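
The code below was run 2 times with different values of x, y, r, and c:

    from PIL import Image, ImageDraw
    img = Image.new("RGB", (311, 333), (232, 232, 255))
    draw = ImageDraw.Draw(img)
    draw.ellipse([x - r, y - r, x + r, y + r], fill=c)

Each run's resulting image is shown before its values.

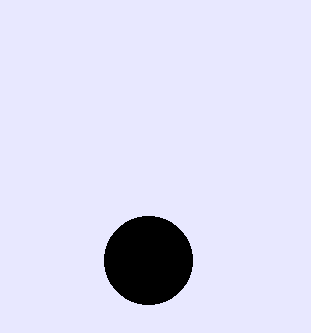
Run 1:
x = 148; y = 260; r = 44; c = 'black'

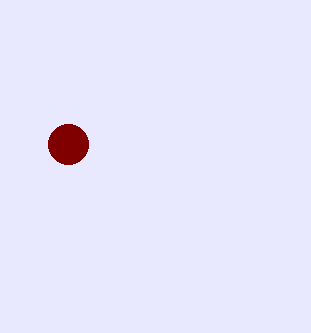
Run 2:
x = 68
y = 144
r = 20
c = 'maroon'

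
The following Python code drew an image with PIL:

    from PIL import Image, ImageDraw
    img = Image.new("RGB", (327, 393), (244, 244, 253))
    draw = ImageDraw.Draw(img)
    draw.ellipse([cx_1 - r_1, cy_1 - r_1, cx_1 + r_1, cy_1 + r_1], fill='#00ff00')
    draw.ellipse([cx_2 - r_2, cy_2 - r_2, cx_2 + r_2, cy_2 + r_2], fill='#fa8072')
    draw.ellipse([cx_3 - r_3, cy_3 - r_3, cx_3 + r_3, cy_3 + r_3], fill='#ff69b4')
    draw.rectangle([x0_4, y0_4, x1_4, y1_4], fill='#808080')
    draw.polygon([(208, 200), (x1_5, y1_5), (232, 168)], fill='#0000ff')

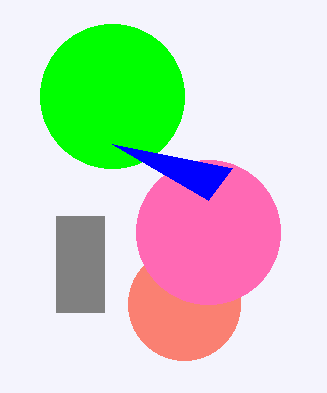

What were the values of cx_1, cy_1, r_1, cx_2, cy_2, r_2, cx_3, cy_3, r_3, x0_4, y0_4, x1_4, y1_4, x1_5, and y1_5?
cx_1 = 112, cy_1 = 96, r_1 = 72, cx_2 = 184, cy_2 = 304, r_2 = 56, cx_3 = 208, cy_3 = 232, r_3 = 72, x0_4 = 56, y0_4 = 216, x1_4 = 104, y1_4 = 312, x1_5 = 112, y1_5 = 144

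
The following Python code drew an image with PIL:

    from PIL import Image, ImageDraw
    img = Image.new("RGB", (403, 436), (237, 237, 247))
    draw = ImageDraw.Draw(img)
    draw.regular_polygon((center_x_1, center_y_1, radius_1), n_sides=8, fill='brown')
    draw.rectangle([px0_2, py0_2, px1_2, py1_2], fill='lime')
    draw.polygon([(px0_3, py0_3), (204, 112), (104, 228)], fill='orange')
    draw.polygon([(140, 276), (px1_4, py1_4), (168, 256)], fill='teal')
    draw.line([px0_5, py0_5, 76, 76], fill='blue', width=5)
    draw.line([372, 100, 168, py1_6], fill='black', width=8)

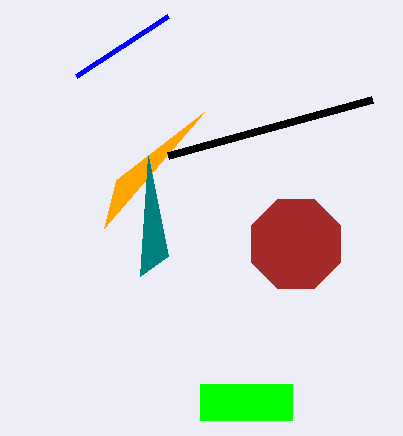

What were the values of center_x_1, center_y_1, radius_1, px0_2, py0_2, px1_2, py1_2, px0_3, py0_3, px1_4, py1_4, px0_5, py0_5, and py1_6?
center_x_1 = 296
center_y_1 = 244
radius_1 = 48
px0_2 = 200
py0_2 = 384
px1_2 = 292
py1_2 = 420
px0_3 = 116
py0_3 = 180
px1_4 = 148
py1_4 = 156
px0_5 = 168
py0_5 = 16
py1_6 = 156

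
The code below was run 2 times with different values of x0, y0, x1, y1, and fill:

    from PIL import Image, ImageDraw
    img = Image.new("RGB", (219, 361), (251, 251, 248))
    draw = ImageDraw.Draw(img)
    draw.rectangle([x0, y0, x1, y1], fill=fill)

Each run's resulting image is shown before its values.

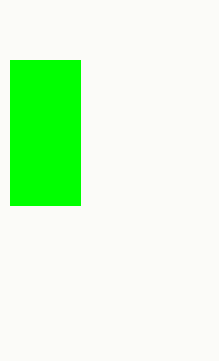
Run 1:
x0 = 10, y0 = 60, x1 = 80, y1 = 205, fill = 'lime'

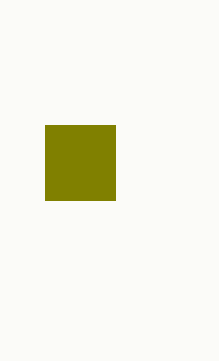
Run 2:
x0 = 45; y0 = 125; x1 = 115; y1 = 200; fill = 'olive'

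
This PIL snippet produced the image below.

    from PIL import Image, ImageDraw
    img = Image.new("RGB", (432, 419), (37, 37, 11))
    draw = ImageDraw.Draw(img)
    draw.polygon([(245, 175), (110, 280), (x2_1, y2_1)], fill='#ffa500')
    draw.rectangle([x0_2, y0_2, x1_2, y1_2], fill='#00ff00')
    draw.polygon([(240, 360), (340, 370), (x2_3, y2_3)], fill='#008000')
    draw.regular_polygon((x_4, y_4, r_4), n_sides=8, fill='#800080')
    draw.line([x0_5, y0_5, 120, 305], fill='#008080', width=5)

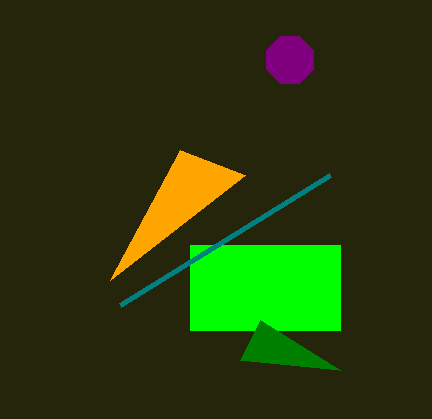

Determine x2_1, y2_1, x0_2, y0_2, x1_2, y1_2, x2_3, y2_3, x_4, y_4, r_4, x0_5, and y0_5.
x2_1 = 180; y2_1 = 150; x0_2 = 190; y0_2 = 245; x1_2 = 340; y1_2 = 330; x2_3 = 260; y2_3 = 320; x_4 = 290; y_4 = 60; r_4 = 25; x0_5 = 330; y0_5 = 175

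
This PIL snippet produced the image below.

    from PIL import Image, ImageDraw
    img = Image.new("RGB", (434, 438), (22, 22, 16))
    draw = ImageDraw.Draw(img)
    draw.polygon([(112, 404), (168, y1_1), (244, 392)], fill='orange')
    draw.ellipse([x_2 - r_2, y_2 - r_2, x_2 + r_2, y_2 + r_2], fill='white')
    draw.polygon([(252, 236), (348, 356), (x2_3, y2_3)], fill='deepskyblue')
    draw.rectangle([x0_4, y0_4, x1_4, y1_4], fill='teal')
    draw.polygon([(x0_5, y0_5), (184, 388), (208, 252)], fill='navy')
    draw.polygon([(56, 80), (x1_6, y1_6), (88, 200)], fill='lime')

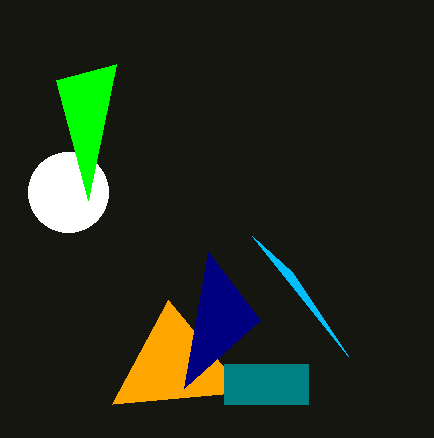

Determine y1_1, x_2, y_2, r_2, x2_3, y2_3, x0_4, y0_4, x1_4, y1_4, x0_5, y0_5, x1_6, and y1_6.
y1_1 = 300; x_2 = 68; y_2 = 192; r_2 = 40; x2_3 = 292; y2_3 = 272; x0_4 = 224; y0_4 = 364; x1_4 = 308; y1_4 = 404; x0_5 = 260; y0_5 = 320; x1_6 = 116; y1_6 = 64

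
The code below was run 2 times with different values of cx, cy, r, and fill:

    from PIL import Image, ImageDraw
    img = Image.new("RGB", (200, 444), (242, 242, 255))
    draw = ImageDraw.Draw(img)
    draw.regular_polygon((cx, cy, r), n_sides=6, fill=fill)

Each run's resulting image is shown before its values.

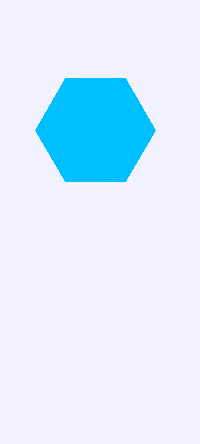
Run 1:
cx = 95, cy = 130, r = 60, fill = 'deepskyblue'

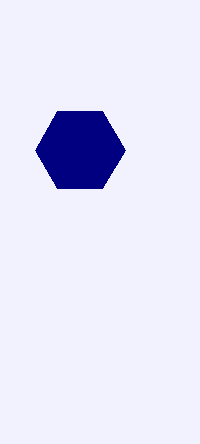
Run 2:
cx = 80
cy = 150
r = 45
fill = 'navy'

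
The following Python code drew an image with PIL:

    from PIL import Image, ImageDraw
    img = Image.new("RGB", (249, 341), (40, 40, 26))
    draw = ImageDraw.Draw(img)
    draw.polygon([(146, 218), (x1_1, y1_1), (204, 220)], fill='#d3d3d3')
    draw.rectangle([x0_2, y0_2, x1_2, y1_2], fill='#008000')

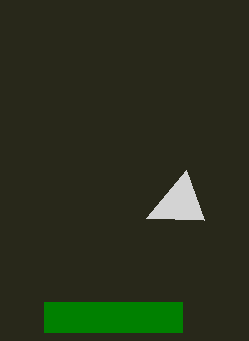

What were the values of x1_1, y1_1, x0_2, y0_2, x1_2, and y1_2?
x1_1 = 186
y1_1 = 170
x0_2 = 44
y0_2 = 302
x1_2 = 182
y1_2 = 332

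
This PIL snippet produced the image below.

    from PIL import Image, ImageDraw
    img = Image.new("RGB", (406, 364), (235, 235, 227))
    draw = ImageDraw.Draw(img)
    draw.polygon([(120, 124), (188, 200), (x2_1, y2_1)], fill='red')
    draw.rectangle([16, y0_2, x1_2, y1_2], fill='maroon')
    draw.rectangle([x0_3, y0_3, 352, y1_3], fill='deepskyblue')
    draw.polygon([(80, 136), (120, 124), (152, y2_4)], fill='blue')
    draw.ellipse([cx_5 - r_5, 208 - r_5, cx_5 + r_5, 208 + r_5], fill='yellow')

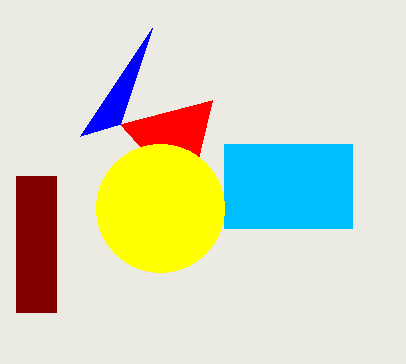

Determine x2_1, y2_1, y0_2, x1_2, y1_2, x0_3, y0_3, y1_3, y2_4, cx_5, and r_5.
x2_1 = 212, y2_1 = 100, y0_2 = 176, x1_2 = 56, y1_2 = 312, x0_3 = 224, y0_3 = 144, y1_3 = 228, y2_4 = 28, cx_5 = 160, r_5 = 64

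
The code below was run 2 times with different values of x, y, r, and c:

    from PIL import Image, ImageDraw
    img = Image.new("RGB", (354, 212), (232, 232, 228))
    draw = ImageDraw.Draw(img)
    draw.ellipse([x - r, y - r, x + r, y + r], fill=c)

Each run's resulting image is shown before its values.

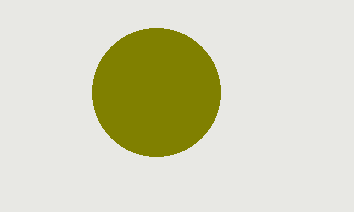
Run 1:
x = 156; y = 92; r = 64; c = 'olive'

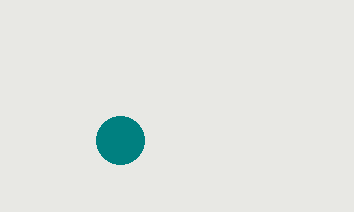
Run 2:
x = 120; y = 140; r = 24; c = 'teal'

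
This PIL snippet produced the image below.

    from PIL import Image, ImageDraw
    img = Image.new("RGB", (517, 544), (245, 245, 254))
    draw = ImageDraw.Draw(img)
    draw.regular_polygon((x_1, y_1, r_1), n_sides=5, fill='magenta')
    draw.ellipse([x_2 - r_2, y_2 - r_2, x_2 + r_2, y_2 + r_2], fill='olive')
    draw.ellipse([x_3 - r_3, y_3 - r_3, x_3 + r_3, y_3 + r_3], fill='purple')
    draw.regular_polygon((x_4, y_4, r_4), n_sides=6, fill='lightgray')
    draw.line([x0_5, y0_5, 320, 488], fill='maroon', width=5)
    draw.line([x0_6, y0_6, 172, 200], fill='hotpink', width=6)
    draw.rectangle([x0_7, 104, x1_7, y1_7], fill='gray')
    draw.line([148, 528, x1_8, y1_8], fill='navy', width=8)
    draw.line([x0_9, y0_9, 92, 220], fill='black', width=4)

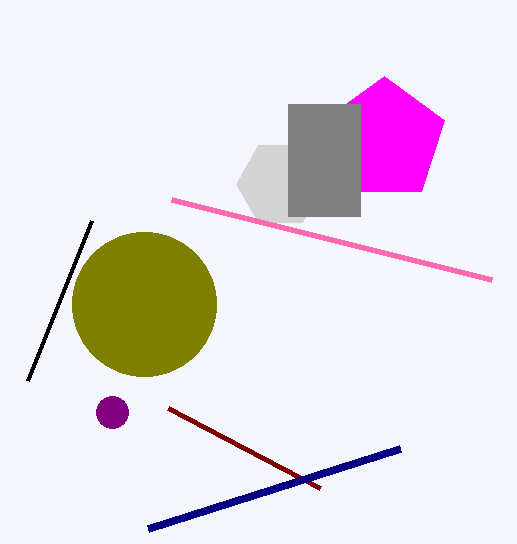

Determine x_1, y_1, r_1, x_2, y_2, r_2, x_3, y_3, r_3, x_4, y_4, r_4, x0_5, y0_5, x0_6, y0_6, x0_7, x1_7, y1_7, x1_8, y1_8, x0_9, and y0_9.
x_1 = 384, y_1 = 140, r_1 = 64, x_2 = 144, y_2 = 304, r_2 = 72, x_3 = 112, y_3 = 412, r_3 = 16, x_4 = 280, y_4 = 184, r_4 = 44, x0_5 = 168, y0_5 = 408, x0_6 = 492, y0_6 = 280, x0_7 = 288, x1_7 = 360, y1_7 = 216, x1_8 = 400, y1_8 = 448, x0_9 = 28, y0_9 = 380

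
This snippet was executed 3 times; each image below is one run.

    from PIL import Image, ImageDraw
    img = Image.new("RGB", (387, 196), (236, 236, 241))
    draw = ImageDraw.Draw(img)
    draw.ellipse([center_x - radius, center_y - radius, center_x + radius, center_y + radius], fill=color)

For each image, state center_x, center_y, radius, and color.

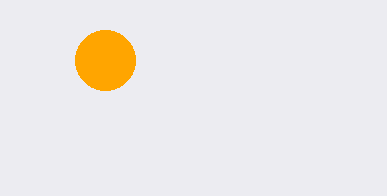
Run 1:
center_x = 105; center_y = 60; radius = 30; color = 'orange'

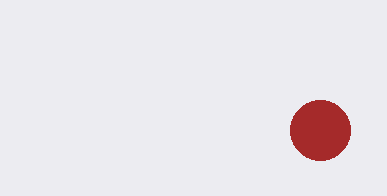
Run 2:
center_x = 320, center_y = 130, radius = 30, color = 'brown'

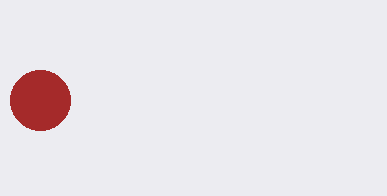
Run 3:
center_x = 40, center_y = 100, radius = 30, color = 'brown'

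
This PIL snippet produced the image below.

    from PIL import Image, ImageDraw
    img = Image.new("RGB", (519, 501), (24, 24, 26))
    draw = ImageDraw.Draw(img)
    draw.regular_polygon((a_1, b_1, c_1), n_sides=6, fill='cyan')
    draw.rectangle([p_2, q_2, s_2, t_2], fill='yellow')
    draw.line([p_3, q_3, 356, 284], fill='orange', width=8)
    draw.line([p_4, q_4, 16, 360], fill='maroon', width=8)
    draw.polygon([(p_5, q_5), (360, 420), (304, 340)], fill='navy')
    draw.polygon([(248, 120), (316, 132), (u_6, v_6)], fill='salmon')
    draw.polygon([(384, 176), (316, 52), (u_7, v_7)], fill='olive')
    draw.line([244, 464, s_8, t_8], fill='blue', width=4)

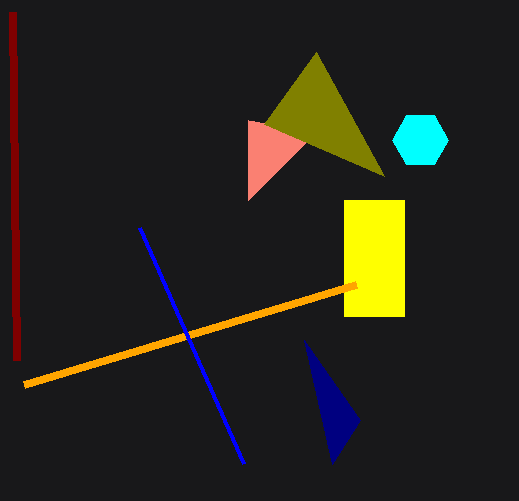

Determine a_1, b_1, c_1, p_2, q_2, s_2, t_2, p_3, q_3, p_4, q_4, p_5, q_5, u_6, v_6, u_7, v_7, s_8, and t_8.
a_1 = 420
b_1 = 140
c_1 = 28
p_2 = 344
q_2 = 200
s_2 = 404
t_2 = 316
p_3 = 24
q_3 = 384
p_4 = 12
q_4 = 12
p_5 = 332
q_5 = 464
u_6 = 248
v_6 = 200
u_7 = 264
v_7 = 124
s_8 = 140
t_8 = 228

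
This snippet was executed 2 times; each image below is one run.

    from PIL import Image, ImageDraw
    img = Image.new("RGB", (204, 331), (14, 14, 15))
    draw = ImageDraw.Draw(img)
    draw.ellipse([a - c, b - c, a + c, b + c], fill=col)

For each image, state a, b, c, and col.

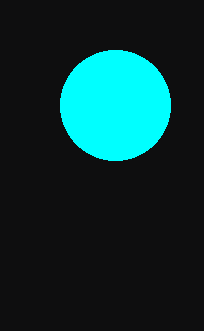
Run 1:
a = 115
b = 105
c = 55
col = 'cyan'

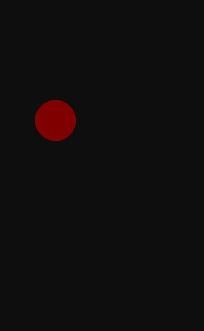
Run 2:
a = 55
b = 120
c = 20
col = 'maroon'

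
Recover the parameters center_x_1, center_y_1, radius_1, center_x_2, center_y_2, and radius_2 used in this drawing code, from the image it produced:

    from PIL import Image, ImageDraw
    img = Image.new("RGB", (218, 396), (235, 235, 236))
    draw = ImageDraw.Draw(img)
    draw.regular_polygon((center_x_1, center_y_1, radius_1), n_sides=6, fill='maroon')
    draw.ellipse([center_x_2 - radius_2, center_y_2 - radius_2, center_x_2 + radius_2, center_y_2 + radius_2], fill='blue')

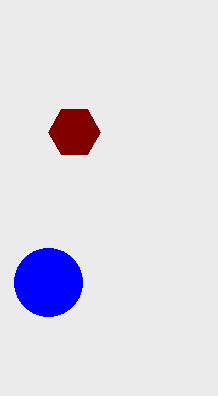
center_x_1 = 74, center_y_1 = 132, radius_1 = 26, center_x_2 = 48, center_y_2 = 282, radius_2 = 34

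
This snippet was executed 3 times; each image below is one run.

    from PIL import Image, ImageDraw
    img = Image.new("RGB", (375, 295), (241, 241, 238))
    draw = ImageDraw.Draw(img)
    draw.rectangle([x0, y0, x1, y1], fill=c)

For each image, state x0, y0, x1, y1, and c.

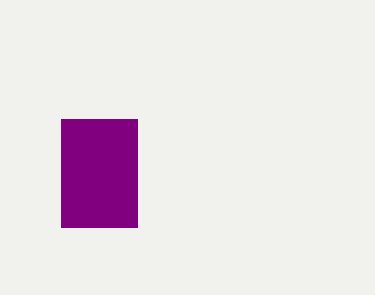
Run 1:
x0 = 61; y0 = 119; x1 = 137; y1 = 227; c = 'purple'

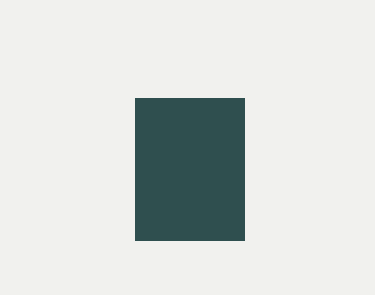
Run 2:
x0 = 135, y0 = 98, x1 = 244, y1 = 240, c = 'darkslategray'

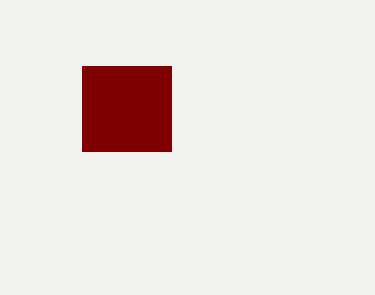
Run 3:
x0 = 82
y0 = 66
x1 = 171
y1 = 151
c = 'maroon'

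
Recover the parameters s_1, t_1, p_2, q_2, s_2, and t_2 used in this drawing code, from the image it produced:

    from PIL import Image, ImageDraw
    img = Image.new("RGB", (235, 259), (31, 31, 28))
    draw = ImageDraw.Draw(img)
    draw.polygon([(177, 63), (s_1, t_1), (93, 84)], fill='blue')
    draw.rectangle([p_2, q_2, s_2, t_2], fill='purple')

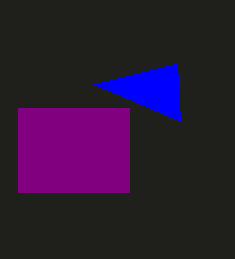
s_1 = 180, t_1 = 121, p_2 = 18, q_2 = 108, s_2 = 129, t_2 = 192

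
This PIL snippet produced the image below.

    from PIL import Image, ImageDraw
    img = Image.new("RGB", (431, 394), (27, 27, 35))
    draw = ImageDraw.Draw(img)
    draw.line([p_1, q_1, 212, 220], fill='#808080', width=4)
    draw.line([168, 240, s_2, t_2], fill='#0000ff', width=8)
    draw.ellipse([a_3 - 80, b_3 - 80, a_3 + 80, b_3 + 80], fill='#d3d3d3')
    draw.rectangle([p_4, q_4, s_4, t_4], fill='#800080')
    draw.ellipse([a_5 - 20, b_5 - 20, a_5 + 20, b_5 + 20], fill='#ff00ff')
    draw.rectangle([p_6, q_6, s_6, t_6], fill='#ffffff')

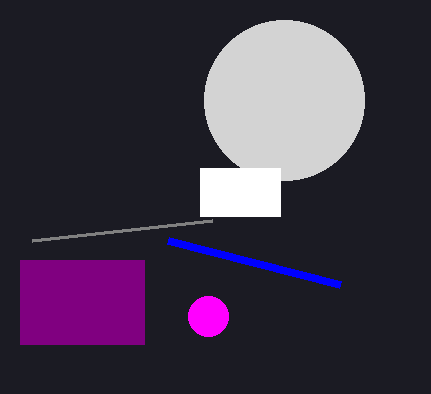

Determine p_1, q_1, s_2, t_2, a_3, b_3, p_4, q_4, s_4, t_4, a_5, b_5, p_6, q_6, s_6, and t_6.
p_1 = 32, q_1 = 240, s_2 = 340, t_2 = 284, a_3 = 284, b_3 = 100, p_4 = 20, q_4 = 260, s_4 = 144, t_4 = 344, a_5 = 208, b_5 = 316, p_6 = 200, q_6 = 168, s_6 = 280, t_6 = 216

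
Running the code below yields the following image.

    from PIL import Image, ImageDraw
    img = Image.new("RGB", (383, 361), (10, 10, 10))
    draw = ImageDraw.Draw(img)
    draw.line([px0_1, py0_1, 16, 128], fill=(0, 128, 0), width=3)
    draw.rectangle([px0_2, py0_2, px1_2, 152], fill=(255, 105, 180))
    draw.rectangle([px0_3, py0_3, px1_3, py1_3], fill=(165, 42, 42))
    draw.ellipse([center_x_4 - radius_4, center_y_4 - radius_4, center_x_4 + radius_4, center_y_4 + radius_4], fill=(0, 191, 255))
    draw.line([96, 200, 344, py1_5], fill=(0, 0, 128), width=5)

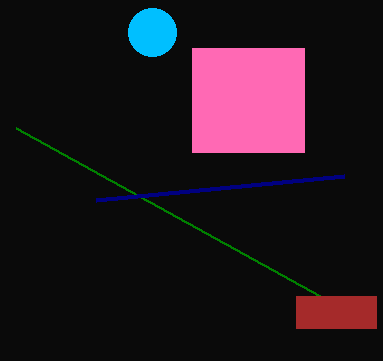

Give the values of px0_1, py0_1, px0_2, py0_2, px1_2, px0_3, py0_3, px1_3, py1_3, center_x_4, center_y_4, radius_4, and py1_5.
px0_1 = 320, py0_1 = 296, px0_2 = 192, py0_2 = 48, px1_2 = 304, px0_3 = 296, py0_3 = 296, px1_3 = 376, py1_3 = 328, center_x_4 = 152, center_y_4 = 32, radius_4 = 24, py1_5 = 176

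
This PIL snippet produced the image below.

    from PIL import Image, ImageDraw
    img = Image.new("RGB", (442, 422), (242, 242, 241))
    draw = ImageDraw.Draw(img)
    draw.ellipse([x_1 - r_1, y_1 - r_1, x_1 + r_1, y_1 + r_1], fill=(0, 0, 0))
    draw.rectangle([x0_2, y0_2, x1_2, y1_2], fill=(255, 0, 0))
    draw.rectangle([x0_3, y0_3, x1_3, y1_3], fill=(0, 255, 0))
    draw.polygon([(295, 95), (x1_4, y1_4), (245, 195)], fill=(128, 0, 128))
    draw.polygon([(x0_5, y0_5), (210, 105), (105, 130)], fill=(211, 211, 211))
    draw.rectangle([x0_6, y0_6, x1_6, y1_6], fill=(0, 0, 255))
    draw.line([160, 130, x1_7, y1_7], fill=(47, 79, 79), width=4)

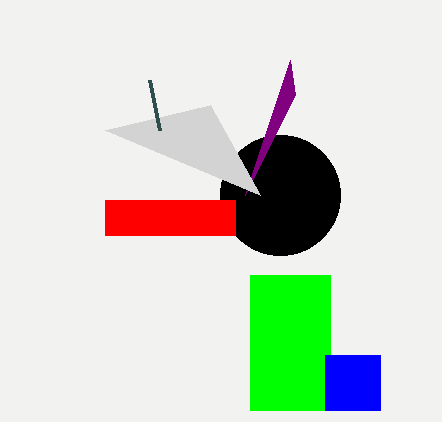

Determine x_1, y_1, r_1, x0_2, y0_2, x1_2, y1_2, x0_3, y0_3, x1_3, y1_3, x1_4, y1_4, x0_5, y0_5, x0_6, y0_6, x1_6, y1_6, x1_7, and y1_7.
x_1 = 280; y_1 = 195; r_1 = 60; x0_2 = 105; y0_2 = 200; x1_2 = 235; y1_2 = 235; x0_3 = 250; y0_3 = 275; x1_3 = 330; y1_3 = 410; x1_4 = 290; y1_4 = 60; x0_5 = 260; y0_5 = 195; x0_6 = 325; y0_6 = 355; x1_6 = 380; y1_6 = 410; x1_7 = 150; y1_7 = 80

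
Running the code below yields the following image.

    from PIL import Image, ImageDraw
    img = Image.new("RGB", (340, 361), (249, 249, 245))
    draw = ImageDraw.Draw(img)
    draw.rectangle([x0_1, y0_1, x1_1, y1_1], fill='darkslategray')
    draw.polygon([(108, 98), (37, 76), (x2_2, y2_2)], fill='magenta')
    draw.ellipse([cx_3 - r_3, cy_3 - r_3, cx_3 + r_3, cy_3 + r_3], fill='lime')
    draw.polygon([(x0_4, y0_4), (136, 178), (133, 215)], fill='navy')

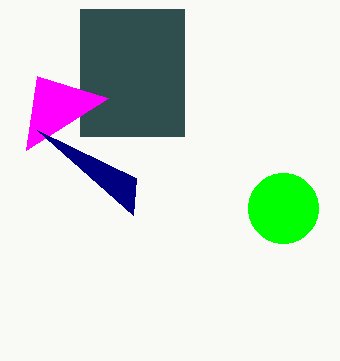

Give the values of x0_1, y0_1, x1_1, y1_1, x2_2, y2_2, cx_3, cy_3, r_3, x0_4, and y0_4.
x0_1 = 80
y0_1 = 9
x1_1 = 184
y1_1 = 136
x2_2 = 26
y2_2 = 150
cx_3 = 283
cy_3 = 208
r_3 = 35
x0_4 = 37
y0_4 = 130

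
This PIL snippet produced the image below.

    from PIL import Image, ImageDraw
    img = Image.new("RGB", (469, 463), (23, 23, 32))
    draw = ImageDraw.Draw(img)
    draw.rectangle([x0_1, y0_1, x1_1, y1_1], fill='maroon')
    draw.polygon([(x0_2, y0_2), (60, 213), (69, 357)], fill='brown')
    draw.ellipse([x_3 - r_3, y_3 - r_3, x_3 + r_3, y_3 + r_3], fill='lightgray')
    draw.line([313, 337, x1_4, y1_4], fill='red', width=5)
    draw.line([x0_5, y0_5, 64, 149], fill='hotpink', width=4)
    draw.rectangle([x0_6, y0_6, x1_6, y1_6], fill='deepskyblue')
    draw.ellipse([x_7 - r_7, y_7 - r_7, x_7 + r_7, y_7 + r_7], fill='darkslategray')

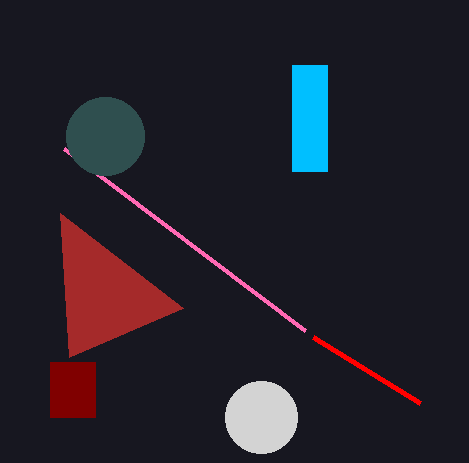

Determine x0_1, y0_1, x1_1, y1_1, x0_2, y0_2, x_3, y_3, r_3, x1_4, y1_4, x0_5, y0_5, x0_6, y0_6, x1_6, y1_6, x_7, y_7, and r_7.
x0_1 = 50, y0_1 = 362, x1_1 = 95, y1_1 = 417, x0_2 = 183, y0_2 = 308, x_3 = 261, y_3 = 417, r_3 = 36, x1_4 = 420, y1_4 = 403, x0_5 = 305, y0_5 = 331, x0_6 = 292, y0_6 = 65, x1_6 = 327, y1_6 = 171, x_7 = 105, y_7 = 136, r_7 = 39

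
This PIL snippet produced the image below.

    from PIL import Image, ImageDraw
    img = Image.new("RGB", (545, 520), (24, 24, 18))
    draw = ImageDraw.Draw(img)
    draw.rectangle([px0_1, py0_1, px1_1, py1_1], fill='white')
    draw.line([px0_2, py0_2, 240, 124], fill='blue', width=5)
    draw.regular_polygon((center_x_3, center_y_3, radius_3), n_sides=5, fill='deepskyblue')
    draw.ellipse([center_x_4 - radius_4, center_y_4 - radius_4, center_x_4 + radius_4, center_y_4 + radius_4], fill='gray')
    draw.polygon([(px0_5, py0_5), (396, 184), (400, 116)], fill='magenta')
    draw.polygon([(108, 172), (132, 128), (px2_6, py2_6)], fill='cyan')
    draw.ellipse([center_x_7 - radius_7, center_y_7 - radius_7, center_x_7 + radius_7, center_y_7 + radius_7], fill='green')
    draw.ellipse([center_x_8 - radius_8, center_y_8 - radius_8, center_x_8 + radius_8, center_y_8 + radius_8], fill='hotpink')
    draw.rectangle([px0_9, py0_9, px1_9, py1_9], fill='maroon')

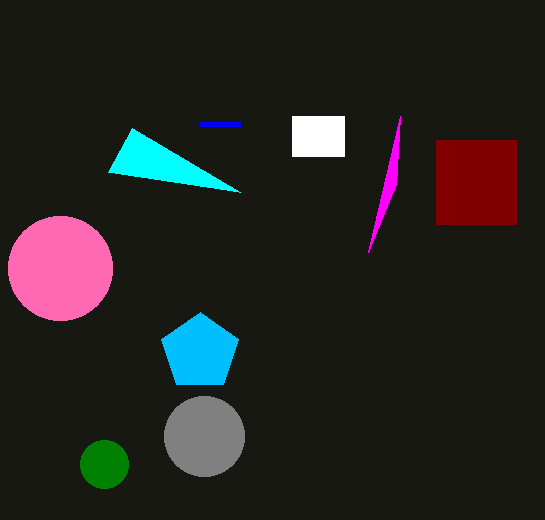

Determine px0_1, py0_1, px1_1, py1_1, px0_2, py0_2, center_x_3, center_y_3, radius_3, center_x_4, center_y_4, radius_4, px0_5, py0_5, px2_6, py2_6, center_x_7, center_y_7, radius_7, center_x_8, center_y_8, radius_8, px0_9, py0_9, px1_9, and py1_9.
px0_1 = 292; py0_1 = 116; px1_1 = 344; py1_1 = 156; px0_2 = 200; py0_2 = 124; center_x_3 = 200; center_y_3 = 352; radius_3 = 40; center_x_4 = 204; center_y_4 = 436; radius_4 = 40; px0_5 = 368; py0_5 = 252; px2_6 = 240; py2_6 = 192; center_x_7 = 104; center_y_7 = 464; radius_7 = 24; center_x_8 = 60; center_y_8 = 268; radius_8 = 52; px0_9 = 436; py0_9 = 140; px1_9 = 516; py1_9 = 224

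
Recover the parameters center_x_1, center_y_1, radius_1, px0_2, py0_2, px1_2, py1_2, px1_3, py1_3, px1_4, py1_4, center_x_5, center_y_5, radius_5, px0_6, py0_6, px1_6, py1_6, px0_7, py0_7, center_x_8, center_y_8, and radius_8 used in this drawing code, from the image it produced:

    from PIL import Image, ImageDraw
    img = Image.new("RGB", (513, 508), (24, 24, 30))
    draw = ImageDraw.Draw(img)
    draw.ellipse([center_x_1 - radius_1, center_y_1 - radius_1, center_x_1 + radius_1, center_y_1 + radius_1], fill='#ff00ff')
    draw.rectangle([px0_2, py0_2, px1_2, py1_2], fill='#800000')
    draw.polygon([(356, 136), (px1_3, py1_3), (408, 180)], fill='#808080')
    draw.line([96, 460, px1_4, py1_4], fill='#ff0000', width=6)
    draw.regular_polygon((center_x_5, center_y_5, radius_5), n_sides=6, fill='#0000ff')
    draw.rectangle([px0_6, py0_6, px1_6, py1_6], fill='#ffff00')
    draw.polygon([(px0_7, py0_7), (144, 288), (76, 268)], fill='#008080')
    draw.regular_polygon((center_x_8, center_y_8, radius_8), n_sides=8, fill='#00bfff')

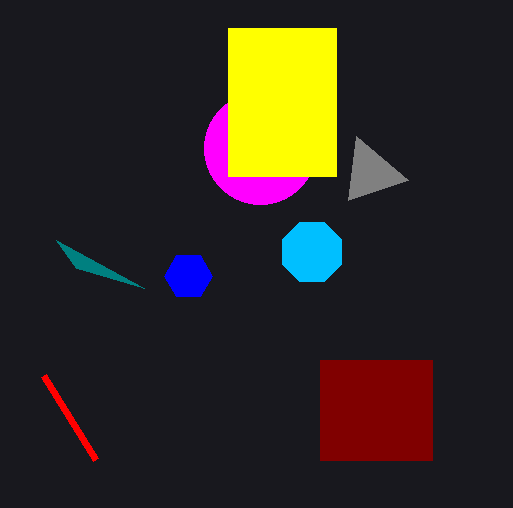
center_x_1 = 260
center_y_1 = 148
radius_1 = 56
px0_2 = 320
py0_2 = 360
px1_2 = 432
py1_2 = 460
px1_3 = 348
py1_3 = 200
px1_4 = 44
py1_4 = 376
center_x_5 = 188
center_y_5 = 276
radius_5 = 24
px0_6 = 228
py0_6 = 28
px1_6 = 336
py1_6 = 176
px0_7 = 56
py0_7 = 240
center_x_8 = 312
center_y_8 = 252
radius_8 = 32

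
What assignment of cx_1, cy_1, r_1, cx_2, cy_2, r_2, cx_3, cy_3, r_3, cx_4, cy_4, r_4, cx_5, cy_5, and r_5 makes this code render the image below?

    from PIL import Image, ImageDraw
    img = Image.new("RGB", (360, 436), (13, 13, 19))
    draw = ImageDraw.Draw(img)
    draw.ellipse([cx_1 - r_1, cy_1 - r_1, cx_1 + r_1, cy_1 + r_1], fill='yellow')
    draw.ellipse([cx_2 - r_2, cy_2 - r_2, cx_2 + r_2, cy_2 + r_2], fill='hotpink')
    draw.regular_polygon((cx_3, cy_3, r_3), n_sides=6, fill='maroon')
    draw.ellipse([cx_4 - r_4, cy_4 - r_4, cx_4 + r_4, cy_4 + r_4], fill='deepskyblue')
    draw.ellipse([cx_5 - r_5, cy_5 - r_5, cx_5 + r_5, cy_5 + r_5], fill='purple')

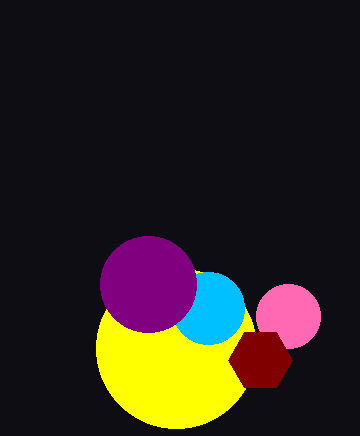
cx_1 = 176; cy_1 = 348; r_1 = 80; cx_2 = 288; cy_2 = 316; r_2 = 32; cx_3 = 260; cy_3 = 360; r_3 = 32; cx_4 = 208; cy_4 = 308; r_4 = 36; cx_5 = 148; cy_5 = 284; r_5 = 48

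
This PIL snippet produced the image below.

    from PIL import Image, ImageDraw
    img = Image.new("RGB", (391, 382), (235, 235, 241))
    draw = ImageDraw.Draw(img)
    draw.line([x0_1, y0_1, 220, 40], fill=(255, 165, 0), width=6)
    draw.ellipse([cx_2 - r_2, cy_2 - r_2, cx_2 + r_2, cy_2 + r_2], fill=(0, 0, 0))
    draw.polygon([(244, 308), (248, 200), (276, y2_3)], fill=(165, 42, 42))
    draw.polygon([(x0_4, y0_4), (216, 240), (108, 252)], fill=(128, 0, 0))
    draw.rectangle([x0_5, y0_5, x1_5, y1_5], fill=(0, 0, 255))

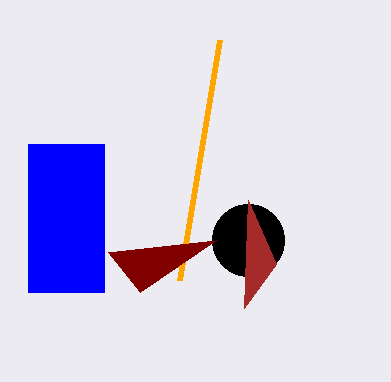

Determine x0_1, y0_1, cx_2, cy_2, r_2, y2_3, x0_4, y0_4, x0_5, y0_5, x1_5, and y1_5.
x0_1 = 180, y0_1 = 280, cx_2 = 248, cy_2 = 240, r_2 = 36, y2_3 = 264, x0_4 = 140, y0_4 = 292, x0_5 = 28, y0_5 = 144, x1_5 = 104, y1_5 = 292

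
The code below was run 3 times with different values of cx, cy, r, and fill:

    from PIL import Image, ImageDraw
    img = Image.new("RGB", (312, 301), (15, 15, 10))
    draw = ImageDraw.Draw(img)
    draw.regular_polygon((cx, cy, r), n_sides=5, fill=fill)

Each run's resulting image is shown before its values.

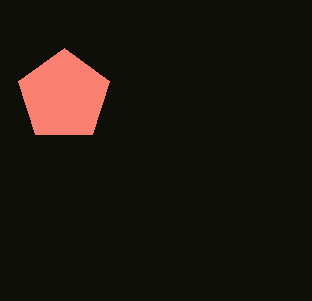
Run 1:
cx = 64
cy = 96
r = 48
fill = 'salmon'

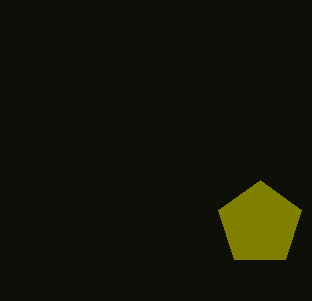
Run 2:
cx = 260, cy = 224, r = 44, fill = 'olive'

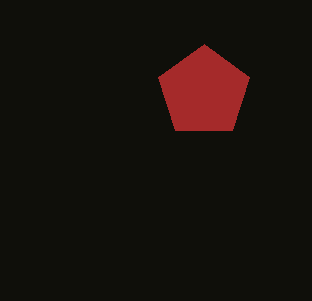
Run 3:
cx = 204, cy = 92, r = 48, fill = 'brown'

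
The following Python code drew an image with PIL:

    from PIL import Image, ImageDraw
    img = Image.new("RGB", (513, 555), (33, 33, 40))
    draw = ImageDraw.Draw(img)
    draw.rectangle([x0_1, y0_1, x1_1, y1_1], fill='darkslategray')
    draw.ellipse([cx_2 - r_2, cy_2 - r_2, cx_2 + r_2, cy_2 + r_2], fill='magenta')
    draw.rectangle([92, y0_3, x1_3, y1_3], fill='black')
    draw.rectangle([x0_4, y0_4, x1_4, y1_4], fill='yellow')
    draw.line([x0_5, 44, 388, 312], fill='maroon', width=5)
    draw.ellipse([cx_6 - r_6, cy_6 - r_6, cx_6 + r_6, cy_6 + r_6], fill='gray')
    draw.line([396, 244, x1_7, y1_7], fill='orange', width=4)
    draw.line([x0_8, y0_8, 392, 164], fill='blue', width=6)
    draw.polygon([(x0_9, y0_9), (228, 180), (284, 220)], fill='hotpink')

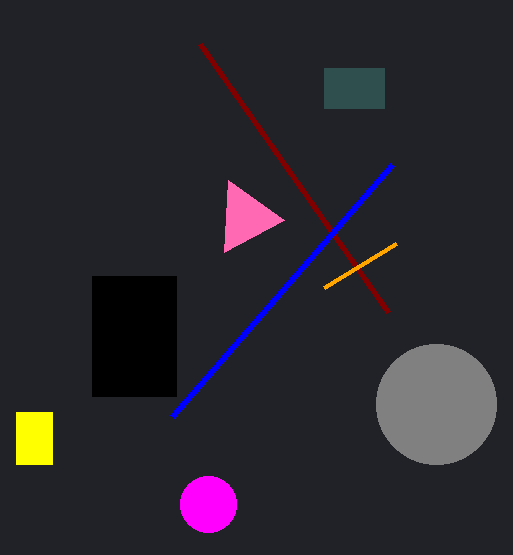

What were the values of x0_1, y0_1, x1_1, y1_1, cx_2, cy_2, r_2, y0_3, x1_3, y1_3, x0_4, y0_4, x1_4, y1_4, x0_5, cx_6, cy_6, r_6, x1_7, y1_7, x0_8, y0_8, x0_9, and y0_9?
x0_1 = 324
y0_1 = 68
x1_1 = 384
y1_1 = 108
cx_2 = 208
cy_2 = 504
r_2 = 28
y0_3 = 276
x1_3 = 176
y1_3 = 396
x0_4 = 16
y0_4 = 412
x1_4 = 52
y1_4 = 464
x0_5 = 200
cx_6 = 436
cy_6 = 404
r_6 = 60
x1_7 = 324
y1_7 = 288
x0_8 = 172
y0_8 = 416
x0_9 = 224
y0_9 = 252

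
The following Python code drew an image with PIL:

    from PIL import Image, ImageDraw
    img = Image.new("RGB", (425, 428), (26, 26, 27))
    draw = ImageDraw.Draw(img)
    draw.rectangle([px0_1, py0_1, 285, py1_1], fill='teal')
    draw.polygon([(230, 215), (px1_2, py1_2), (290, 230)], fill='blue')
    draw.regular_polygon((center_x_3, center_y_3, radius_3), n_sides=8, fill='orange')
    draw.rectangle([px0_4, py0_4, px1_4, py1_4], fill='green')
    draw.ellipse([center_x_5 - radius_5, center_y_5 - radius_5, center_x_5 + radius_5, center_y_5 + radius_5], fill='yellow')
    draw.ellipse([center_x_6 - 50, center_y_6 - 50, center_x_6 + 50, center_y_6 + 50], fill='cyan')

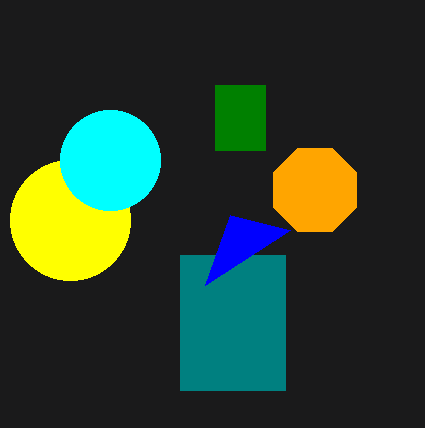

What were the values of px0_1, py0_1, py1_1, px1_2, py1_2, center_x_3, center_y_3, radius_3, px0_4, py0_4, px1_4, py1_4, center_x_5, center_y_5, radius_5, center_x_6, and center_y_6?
px0_1 = 180, py0_1 = 255, py1_1 = 390, px1_2 = 205, py1_2 = 285, center_x_3 = 315, center_y_3 = 190, radius_3 = 45, px0_4 = 215, py0_4 = 85, px1_4 = 265, py1_4 = 150, center_x_5 = 70, center_y_5 = 220, radius_5 = 60, center_x_6 = 110, center_y_6 = 160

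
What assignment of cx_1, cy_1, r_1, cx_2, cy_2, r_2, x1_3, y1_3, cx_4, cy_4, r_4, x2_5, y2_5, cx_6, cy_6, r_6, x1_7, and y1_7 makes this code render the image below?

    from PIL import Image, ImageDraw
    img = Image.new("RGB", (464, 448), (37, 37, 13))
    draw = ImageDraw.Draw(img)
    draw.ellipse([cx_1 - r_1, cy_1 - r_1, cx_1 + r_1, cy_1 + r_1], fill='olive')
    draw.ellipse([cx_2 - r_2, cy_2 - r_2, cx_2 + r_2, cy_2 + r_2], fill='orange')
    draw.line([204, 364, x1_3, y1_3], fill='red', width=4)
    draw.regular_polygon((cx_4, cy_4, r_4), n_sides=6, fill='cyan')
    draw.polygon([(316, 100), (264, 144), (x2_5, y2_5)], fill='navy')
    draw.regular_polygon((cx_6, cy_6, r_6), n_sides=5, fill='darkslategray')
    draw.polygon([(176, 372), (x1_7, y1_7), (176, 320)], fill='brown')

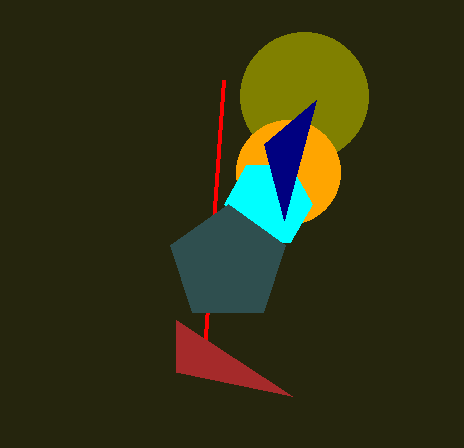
cx_1 = 304, cy_1 = 96, r_1 = 64, cx_2 = 288, cy_2 = 172, r_2 = 52, x1_3 = 224, y1_3 = 80, cx_4 = 268, cy_4 = 204, r_4 = 44, x2_5 = 284, y2_5 = 220, cx_6 = 228, cy_6 = 264, r_6 = 60, x1_7 = 292, y1_7 = 396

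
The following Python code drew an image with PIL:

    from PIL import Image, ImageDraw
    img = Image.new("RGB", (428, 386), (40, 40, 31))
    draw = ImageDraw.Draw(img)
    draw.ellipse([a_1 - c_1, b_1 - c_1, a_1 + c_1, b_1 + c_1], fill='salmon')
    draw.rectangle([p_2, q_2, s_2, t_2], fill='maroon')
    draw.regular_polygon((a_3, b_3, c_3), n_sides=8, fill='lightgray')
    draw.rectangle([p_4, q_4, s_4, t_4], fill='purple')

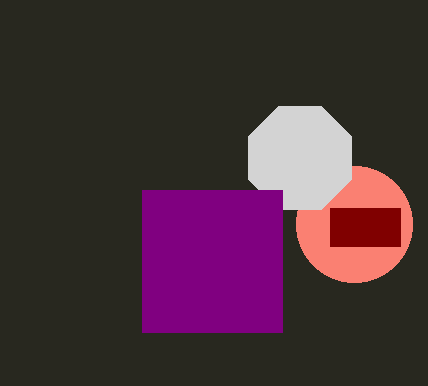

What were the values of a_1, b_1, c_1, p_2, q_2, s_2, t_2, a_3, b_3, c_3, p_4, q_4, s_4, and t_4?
a_1 = 354, b_1 = 224, c_1 = 58, p_2 = 330, q_2 = 208, s_2 = 400, t_2 = 246, a_3 = 300, b_3 = 158, c_3 = 56, p_4 = 142, q_4 = 190, s_4 = 282, t_4 = 332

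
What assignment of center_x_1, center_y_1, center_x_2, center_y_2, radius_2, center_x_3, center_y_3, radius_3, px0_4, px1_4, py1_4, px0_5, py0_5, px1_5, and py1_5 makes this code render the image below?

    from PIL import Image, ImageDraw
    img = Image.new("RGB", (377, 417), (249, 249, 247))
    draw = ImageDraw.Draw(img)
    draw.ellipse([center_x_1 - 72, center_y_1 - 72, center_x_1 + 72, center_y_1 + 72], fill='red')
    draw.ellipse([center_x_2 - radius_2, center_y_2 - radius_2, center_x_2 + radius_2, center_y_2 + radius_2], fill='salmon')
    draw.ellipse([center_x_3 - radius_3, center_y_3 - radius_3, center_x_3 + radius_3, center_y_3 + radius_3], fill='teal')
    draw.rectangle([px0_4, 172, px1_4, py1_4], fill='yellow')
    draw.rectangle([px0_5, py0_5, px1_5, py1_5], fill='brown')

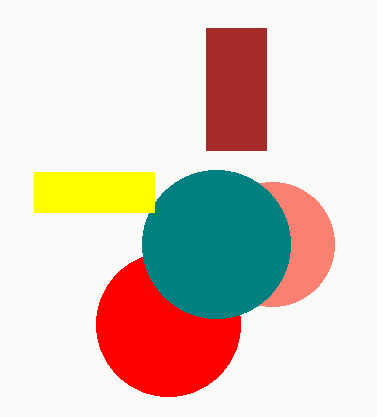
center_x_1 = 168; center_y_1 = 324; center_x_2 = 272; center_y_2 = 244; radius_2 = 62; center_x_3 = 216; center_y_3 = 244; radius_3 = 74; px0_4 = 34; px1_4 = 154; py1_4 = 212; px0_5 = 206; py0_5 = 28; px1_5 = 266; py1_5 = 150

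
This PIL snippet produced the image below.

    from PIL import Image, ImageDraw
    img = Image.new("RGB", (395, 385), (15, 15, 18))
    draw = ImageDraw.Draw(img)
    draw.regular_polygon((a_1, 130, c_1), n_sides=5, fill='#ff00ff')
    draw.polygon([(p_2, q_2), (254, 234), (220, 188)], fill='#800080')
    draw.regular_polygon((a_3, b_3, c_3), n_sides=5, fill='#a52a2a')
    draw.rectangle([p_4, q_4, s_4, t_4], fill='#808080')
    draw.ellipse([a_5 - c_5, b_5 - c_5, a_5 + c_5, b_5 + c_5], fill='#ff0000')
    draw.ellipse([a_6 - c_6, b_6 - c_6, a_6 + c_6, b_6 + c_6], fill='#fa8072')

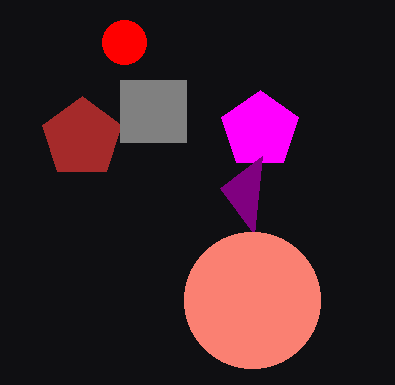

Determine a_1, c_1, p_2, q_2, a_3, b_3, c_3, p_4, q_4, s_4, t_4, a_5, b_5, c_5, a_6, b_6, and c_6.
a_1 = 260, c_1 = 40, p_2 = 262, q_2 = 156, a_3 = 82, b_3 = 138, c_3 = 42, p_4 = 120, q_4 = 80, s_4 = 186, t_4 = 142, a_5 = 124, b_5 = 42, c_5 = 22, a_6 = 252, b_6 = 300, c_6 = 68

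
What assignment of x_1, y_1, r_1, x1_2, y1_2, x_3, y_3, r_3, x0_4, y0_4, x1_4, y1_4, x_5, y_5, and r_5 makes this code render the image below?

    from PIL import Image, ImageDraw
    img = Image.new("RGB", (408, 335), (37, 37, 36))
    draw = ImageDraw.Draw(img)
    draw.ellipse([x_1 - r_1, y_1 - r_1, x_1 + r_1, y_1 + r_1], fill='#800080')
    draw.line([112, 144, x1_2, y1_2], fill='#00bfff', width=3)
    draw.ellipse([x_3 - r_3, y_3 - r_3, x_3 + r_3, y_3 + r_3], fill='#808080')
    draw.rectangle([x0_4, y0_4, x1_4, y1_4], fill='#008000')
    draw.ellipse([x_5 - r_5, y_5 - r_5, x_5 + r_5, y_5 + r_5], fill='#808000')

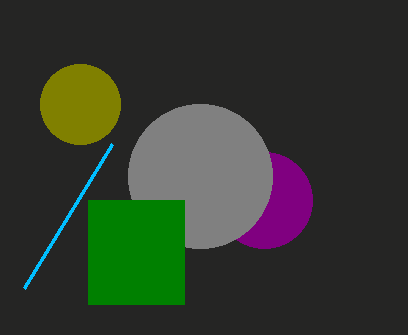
x_1 = 264, y_1 = 200, r_1 = 48, x1_2 = 24, y1_2 = 288, x_3 = 200, y_3 = 176, r_3 = 72, x0_4 = 88, y0_4 = 200, x1_4 = 184, y1_4 = 304, x_5 = 80, y_5 = 104, r_5 = 40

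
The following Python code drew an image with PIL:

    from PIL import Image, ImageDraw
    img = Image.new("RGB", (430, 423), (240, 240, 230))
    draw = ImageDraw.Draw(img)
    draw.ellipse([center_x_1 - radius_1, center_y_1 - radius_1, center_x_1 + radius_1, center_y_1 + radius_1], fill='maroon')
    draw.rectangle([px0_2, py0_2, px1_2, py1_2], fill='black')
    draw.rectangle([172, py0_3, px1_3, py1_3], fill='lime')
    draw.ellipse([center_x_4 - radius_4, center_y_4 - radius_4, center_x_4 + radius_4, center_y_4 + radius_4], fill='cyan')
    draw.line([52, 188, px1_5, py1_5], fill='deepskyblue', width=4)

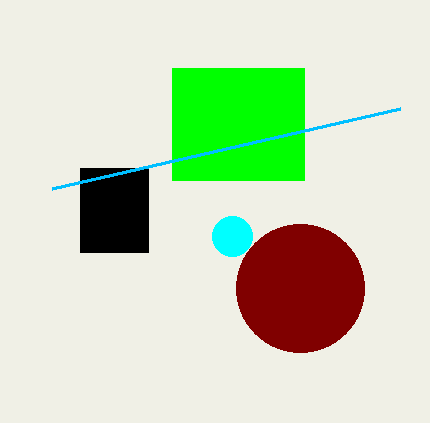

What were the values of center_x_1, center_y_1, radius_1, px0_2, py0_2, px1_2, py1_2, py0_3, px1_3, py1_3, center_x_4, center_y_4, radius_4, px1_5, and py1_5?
center_x_1 = 300
center_y_1 = 288
radius_1 = 64
px0_2 = 80
py0_2 = 168
px1_2 = 148
py1_2 = 252
py0_3 = 68
px1_3 = 304
py1_3 = 180
center_x_4 = 232
center_y_4 = 236
radius_4 = 20
px1_5 = 400
py1_5 = 108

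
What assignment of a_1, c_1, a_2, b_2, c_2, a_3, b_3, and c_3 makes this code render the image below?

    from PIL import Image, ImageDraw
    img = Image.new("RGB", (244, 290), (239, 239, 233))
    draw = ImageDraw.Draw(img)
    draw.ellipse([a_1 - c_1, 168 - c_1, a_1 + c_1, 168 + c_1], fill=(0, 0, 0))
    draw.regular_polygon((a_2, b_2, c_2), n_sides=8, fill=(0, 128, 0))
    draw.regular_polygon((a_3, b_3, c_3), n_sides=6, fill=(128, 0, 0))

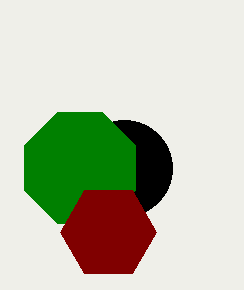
a_1 = 124
c_1 = 48
a_2 = 80
b_2 = 168
c_2 = 60
a_3 = 108
b_3 = 232
c_3 = 48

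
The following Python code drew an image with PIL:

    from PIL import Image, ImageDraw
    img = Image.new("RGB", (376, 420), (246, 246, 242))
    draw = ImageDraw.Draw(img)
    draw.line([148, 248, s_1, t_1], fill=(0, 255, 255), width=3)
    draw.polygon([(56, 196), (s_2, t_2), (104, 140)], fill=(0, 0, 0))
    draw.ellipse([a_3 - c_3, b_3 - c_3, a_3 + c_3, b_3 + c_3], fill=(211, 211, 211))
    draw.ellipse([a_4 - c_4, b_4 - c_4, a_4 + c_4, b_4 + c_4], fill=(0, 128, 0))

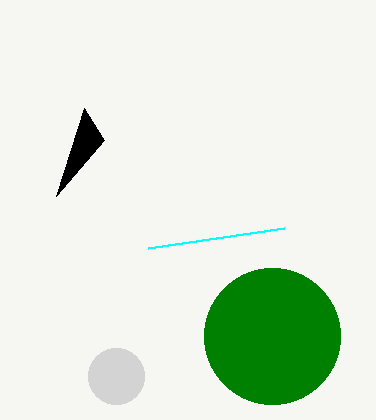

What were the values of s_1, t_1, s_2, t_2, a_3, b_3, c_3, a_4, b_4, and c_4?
s_1 = 284
t_1 = 228
s_2 = 84
t_2 = 108
a_3 = 116
b_3 = 376
c_3 = 28
a_4 = 272
b_4 = 336
c_4 = 68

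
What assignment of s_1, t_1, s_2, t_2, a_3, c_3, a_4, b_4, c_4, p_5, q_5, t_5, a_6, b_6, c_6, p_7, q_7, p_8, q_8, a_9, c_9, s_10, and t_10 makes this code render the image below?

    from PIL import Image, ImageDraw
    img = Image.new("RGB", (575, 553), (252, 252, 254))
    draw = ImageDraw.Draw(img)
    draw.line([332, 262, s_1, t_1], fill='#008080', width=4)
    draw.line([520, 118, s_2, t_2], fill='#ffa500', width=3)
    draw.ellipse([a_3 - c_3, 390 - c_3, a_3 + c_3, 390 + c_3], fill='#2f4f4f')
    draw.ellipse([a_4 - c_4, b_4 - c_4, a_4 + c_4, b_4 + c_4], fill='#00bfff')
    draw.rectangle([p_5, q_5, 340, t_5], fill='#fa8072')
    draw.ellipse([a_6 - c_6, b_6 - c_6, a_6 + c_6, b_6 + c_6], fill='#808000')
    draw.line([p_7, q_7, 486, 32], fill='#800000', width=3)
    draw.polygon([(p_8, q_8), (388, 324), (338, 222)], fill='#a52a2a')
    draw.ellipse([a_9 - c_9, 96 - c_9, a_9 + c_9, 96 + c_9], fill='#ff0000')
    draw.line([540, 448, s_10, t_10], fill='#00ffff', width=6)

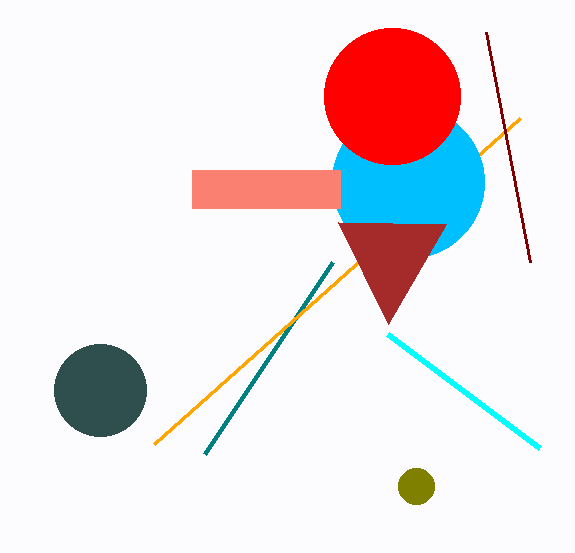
s_1 = 204; t_1 = 454; s_2 = 154; t_2 = 444; a_3 = 100; c_3 = 46; a_4 = 408; b_4 = 182; c_4 = 76; p_5 = 192; q_5 = 170; t_5 = 208; a_6 = 416; b_6 = 486; c_6 = 18; p_7 = 530; q_7 = 262; p_8 = 446; q_8 = 224; a_9 = 392; c_9 = 68; s_10 = 388; t_10 = 334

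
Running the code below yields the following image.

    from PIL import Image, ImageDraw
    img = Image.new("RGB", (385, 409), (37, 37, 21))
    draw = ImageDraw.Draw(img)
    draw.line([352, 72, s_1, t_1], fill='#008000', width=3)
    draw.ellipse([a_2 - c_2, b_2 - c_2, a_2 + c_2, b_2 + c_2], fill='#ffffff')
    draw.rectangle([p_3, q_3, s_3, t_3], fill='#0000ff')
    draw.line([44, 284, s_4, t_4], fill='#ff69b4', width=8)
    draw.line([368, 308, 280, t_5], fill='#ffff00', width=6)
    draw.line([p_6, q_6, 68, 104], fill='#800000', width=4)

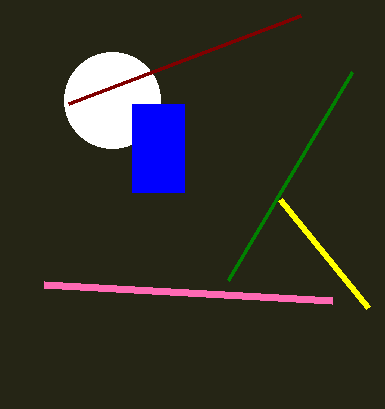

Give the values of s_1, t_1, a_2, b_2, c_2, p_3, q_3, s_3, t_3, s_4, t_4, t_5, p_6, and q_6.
s_1 = 228; t_1 = 280; a_2 = 112; b_2 = 100; c_2 = 48; p_3 = 132; q_3 = 104; s_3 = 184; t_3 = 192; s_4 = 332; t_4 = 300; t_5 = 200; p_6 = 300; q_6 = 16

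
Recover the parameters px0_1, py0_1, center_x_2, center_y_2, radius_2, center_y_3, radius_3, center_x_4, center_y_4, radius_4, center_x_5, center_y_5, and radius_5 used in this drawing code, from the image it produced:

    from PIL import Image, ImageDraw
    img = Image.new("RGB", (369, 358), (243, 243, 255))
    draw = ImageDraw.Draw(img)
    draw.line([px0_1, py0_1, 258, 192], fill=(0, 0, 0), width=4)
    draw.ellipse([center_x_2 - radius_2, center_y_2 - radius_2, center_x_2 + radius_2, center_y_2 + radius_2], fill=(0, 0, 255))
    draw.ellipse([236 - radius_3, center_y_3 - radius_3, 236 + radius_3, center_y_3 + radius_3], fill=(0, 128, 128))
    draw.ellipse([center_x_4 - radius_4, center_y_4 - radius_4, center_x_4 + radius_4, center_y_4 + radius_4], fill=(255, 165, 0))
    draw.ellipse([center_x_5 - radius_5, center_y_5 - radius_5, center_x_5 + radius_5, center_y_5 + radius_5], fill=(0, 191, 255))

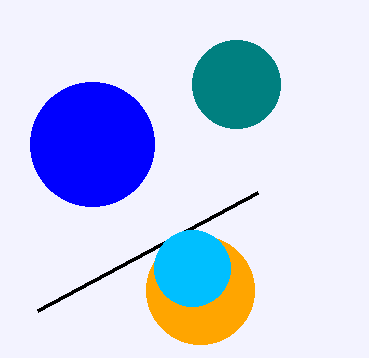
px0_1 = 38, py0_1 = 310, center_x_2 = 92, center_y_2 = 144, radius_2 = 62, center_y_3 = 84, radius_3 = 44, center_x_4 = 200, center_y_4 = 290, radius_4 = 54, center_x_5 = 192, center_y_5 = 268, radius_5 = 38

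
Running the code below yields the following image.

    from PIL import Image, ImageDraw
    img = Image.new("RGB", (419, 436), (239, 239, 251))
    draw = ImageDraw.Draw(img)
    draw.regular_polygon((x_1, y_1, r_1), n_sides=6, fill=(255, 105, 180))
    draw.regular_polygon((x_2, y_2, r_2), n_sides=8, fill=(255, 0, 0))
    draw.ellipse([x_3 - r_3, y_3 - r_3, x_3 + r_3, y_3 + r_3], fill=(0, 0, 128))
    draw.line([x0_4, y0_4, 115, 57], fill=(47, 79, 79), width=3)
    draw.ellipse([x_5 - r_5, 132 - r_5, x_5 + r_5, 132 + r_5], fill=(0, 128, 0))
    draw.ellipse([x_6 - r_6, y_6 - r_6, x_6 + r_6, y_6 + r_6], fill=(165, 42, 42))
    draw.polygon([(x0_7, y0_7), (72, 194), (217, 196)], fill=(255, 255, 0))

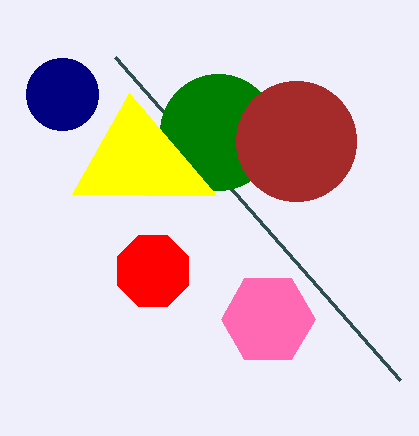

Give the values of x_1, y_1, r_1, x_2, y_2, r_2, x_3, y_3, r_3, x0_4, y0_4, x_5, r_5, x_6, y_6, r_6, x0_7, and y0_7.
x_1 = 268; y_1 = 319; r_1 = 47; x_2 = 153; y_2 = 271; r_2 = 38; x_3 = 62; y_3 = 94; r_3 = 36; x0_4 = 400; y0_4 = 380; x_5 = 218; r_5 = 58; x_6 = 296; y_6 = 141; r_6 = 60; x0_7 = 129; y0_7 = 93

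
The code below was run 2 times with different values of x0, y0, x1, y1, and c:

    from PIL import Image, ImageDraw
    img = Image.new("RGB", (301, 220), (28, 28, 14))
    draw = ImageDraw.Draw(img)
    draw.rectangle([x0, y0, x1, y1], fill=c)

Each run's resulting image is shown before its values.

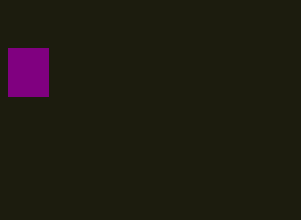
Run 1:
x0 = 8
y0 = 48
x1 = 48
y1 = 96
c = 'purple'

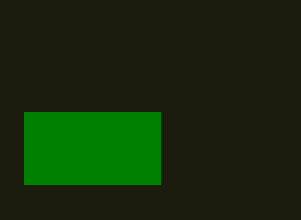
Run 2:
x0 = 24
y0 = 112
x1 = 160
y1 = 184
c = 'green'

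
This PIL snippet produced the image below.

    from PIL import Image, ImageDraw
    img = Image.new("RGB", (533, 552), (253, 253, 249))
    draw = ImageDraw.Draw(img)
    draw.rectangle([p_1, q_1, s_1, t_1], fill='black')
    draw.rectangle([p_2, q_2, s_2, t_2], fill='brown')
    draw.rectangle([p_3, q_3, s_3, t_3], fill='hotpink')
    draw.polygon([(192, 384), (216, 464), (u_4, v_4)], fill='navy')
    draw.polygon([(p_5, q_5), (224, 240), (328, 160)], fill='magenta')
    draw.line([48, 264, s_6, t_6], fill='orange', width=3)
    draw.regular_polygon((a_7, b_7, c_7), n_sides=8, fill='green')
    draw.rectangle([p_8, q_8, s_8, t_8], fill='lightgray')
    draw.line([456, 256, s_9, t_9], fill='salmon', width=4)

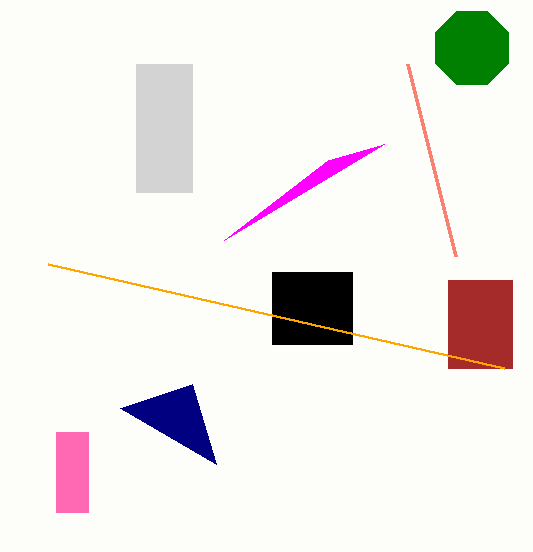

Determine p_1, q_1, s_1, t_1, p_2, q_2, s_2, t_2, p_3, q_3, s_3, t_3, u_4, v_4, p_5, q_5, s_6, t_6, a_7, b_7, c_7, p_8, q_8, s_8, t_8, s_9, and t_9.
p_1 = 272; q_1 = 272; s_1 = 352; t_1 = 344; p_2 = 448; q_2 = 280; s_2 = 512; t_2 = 368; p_3 = 56; q_3 = 432; s_3 = 88; t_3 = 512; u_4 = 120; v_4 = 408; p_5 = 384; q_5 = 144; s_6 = 504; t_6 = 368; a_7 = 472; b_7 = 48; c_7 = 40; p_8 = 136; q_8 = 64; s_8 = 192; t_8 = 192; s_9 = 408; t_9 = 64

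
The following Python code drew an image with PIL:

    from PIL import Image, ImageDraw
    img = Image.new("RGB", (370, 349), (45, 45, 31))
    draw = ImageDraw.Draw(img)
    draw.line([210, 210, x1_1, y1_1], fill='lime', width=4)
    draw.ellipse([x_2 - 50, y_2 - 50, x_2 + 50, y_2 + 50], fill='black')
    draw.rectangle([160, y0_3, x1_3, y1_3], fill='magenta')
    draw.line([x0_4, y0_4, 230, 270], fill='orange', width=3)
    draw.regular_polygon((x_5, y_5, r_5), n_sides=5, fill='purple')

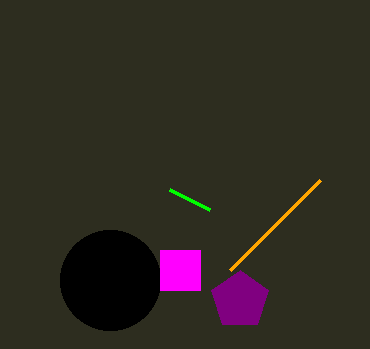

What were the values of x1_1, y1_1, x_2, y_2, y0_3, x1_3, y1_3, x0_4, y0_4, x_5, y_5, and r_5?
x1_1 = 170
y1_1 = 190
x_2 = 110
y_2 = 280
y0_3 = 250
x1_3 = 200
y1_3 = 290
x0_4 = 320
y0_4 = 180
x_5 = 240
y_5 = 300
r_5 = 30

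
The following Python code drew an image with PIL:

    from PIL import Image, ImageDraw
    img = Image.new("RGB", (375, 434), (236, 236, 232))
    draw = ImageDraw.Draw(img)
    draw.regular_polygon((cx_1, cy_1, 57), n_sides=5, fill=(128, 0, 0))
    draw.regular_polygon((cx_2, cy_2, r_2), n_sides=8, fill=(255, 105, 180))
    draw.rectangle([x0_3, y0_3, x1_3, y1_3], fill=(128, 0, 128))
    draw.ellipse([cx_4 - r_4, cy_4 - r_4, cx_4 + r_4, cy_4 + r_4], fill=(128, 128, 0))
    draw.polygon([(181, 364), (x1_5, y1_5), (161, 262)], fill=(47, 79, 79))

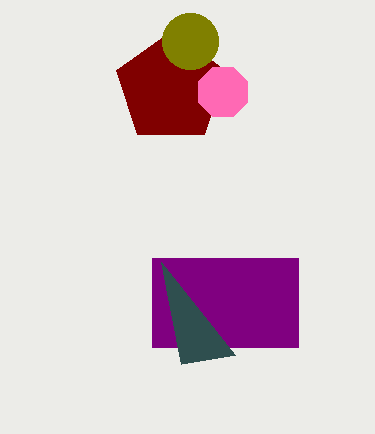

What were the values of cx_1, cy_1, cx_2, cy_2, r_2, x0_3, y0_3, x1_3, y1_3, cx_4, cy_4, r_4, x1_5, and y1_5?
cx_1 = 171, cy_1 = 88, cx_2 = 223, cy_2 = 92, r_2 = 27, x0_3 = 152, y0_3 = 258, x1_3 = 298, y1_3 = 347, cx_4 = 190, cy_4 = 41, r_4 = 28, x1_5 = 235, y1_5 = 355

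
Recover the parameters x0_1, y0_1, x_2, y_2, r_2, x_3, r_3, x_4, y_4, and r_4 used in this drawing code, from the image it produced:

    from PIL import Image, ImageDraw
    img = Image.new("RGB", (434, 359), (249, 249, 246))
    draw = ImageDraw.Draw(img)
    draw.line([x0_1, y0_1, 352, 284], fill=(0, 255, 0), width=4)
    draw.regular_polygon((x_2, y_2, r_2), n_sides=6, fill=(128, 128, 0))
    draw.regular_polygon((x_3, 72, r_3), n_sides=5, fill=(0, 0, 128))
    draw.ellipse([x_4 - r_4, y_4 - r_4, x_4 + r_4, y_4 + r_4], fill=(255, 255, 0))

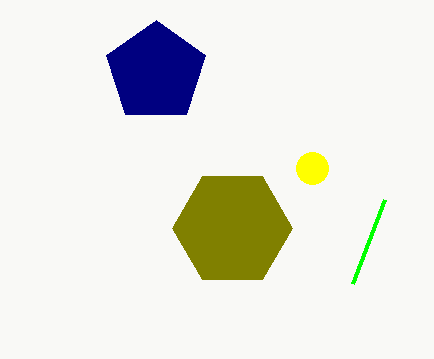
x0_1 = 384
y0_1 = 200
x_2 = 232
y_2 = 228
r_2 = 60
x_3 = 156
r_3 = 52
x_4 = 312
y_4 = 168
r_4 = 16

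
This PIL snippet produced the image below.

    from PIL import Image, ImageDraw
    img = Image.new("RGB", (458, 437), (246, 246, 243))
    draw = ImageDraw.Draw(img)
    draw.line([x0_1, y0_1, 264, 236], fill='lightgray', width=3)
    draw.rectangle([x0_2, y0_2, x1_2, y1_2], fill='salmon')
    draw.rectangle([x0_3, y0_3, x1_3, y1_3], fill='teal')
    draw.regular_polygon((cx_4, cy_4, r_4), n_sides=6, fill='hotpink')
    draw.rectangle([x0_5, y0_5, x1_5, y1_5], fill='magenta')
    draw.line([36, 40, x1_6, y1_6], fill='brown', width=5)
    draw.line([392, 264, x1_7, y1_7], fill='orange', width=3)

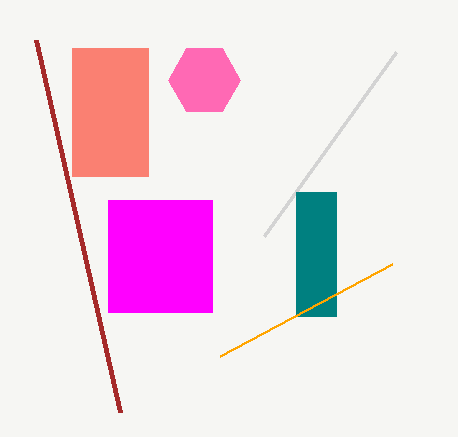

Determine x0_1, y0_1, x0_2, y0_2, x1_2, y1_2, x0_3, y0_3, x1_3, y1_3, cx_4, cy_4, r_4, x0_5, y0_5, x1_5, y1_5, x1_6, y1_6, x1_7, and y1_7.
x0_1 = 396; y0_1 = 52; x0_2 = 72; y0_2 = 48; x1_2 = 148; y1_2 = 176; x0_3 = 296; y0_3 = 192; x1_3 = 336; y1_3 = 316; cx_4 = 204; cy_4 = 80; r_4 = 36; x0_5 = 108; y0_5 = 200; x1_5 = 212; y1_5 = 312; x1_6 = 120; y1_6 = 412; x1_7 = 220; y1_7 = 356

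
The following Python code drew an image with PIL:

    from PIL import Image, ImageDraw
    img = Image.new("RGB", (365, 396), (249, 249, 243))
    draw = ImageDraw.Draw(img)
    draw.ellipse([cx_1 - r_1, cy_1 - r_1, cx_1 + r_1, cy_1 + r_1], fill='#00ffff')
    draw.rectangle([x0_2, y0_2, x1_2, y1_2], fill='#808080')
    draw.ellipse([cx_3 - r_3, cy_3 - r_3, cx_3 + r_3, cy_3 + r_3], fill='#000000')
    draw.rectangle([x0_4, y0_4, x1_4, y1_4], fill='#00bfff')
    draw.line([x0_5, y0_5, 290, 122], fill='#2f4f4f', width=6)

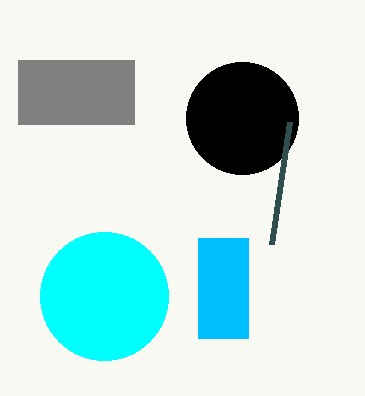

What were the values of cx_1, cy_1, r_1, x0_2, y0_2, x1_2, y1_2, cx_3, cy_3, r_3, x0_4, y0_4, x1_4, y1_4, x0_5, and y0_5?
cx_1 = 104, cy_1 = 296, r_1 = 64, x0_2 = 18, y0_2 = 60, x1_2 = 134, y1_2 = 124, cx_3 = 242, cy_3 = 118, r_3 = 56, x0_4 = 198, y0_4 = 238, x1_4 = 248, y1_4 = 338, x0_5 = 272, y0_5 = 244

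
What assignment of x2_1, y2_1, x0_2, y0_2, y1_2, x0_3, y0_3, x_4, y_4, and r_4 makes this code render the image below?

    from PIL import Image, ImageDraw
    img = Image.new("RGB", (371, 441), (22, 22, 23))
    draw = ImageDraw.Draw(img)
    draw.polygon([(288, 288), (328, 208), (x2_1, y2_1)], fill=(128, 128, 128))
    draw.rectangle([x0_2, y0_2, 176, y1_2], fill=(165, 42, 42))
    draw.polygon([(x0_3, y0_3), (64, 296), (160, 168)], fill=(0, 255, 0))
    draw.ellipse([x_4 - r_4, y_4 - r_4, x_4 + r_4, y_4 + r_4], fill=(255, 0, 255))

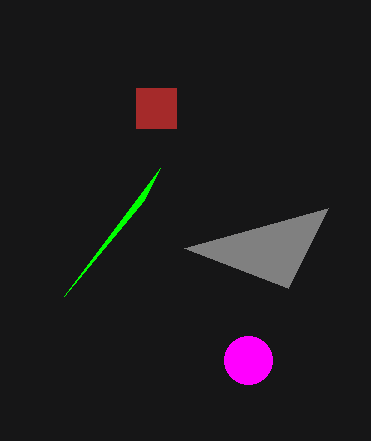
x2_1 = 184; y2_1 = 248; x0_2 = 136; y0_2 = 88; y1_2 = 128; x0_3 = 144; y0_3 = 200; x_4 = 248; y_4 = 360; r_4 = 24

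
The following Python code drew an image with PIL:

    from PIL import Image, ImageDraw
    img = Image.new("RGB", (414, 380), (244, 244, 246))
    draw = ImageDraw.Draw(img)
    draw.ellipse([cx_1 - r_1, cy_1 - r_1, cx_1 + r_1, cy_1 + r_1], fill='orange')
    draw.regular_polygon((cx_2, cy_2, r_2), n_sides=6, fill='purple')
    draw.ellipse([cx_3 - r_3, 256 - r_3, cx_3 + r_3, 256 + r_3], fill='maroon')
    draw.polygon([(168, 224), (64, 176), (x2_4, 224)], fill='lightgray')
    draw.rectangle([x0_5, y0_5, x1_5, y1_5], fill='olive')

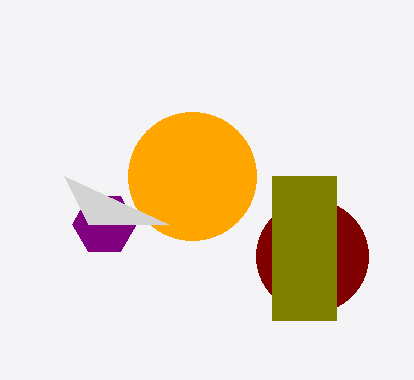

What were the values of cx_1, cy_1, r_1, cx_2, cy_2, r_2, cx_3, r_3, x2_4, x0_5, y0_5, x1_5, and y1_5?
cx_1 = 192
cy_1 = 176
r_1 = 64
cx_2 = 104
cy_2 = 224
r_2 = 32
cx_3 = 312
r_3 = 56
x2_4 = 88
x0_5 = 272
y0_5 = 176
x1_5 = 336
y1_5 = 320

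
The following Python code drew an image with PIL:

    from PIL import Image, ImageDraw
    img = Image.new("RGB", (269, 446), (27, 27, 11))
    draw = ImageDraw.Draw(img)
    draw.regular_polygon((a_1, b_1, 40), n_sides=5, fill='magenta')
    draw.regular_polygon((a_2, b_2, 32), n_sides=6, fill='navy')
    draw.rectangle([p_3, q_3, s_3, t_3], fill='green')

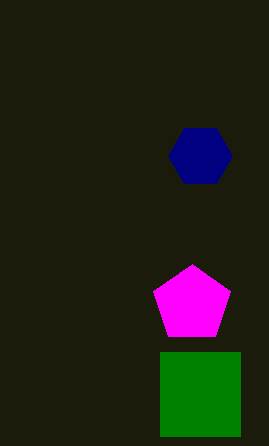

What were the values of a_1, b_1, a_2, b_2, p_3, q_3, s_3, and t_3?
a_1 = 192, b_1 = 304, a_2 = 200, b_2 = 156, p_3 = 160, q_3 = 352, s_3 = 240, t_3 = 436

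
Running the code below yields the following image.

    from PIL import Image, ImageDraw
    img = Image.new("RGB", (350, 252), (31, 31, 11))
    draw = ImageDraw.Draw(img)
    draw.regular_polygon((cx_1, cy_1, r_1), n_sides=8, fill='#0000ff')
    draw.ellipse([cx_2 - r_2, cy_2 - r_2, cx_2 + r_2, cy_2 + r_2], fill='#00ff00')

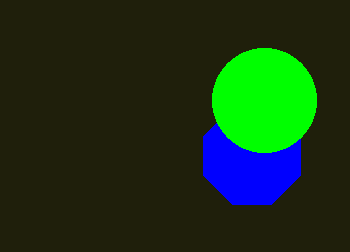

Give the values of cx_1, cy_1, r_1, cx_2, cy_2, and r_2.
cx_1 = 252
cy_1 = 156
r_1 = 52
cx_2 = 264
cy_2 = 100
r_2 = 52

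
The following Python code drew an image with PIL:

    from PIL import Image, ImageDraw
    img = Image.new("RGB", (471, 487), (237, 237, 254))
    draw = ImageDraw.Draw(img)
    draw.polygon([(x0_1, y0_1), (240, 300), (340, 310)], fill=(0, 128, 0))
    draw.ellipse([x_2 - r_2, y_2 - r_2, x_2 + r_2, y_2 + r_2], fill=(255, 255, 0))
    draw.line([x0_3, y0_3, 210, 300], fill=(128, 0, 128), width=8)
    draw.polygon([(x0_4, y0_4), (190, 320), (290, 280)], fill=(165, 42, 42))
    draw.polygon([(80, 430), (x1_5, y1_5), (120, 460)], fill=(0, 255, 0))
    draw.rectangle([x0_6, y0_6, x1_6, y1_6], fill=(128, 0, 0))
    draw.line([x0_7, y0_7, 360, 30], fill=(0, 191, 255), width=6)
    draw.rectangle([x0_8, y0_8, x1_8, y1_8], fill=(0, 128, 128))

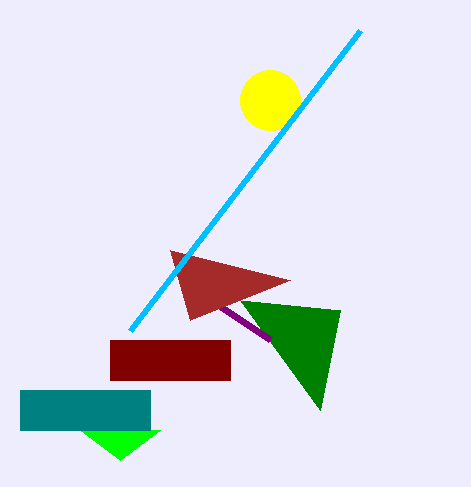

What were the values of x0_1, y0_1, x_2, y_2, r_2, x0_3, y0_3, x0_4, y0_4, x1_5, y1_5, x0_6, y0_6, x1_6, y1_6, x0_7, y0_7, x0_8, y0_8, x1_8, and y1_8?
x0_1 = 320, y0_1 = 410, x_2 = 270, y_2 = 100, r_2 = 30, x0_3 = 270, y0_3 = 340, x0_4 = 170, y0_4 = 250, x1_5 = 160, y1_5 = 430, x0_6 = 110, y0_6 = 340, x1_6 = 230, y1_6 = 380, x0_7 = 130, y0_7 = 330, x0_8 = 20, y0_8 = 390, x1_8 = 150, y1_8 = 430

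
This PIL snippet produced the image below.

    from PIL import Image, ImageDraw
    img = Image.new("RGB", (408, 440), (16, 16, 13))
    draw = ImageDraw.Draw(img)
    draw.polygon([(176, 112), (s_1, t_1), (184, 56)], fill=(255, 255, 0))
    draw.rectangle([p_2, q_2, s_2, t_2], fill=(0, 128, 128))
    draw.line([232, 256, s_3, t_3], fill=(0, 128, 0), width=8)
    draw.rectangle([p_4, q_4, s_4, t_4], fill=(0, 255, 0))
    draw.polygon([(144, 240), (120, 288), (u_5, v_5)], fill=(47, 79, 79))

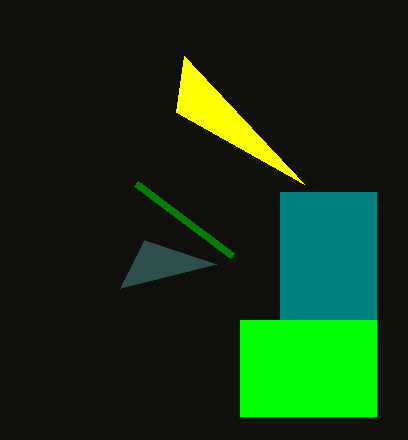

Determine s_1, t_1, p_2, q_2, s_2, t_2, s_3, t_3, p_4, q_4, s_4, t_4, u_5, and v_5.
s_1 = 304, t_1 = 184, p_2 = 280, q_2 = 192, s_2 = 376, t_2 = 320, s_3 = 136, t_3 = 184, p_4 = 240, q_4 = 320, s_4 = 376, t_4 = 416, u_5 = 216, v_5 = 264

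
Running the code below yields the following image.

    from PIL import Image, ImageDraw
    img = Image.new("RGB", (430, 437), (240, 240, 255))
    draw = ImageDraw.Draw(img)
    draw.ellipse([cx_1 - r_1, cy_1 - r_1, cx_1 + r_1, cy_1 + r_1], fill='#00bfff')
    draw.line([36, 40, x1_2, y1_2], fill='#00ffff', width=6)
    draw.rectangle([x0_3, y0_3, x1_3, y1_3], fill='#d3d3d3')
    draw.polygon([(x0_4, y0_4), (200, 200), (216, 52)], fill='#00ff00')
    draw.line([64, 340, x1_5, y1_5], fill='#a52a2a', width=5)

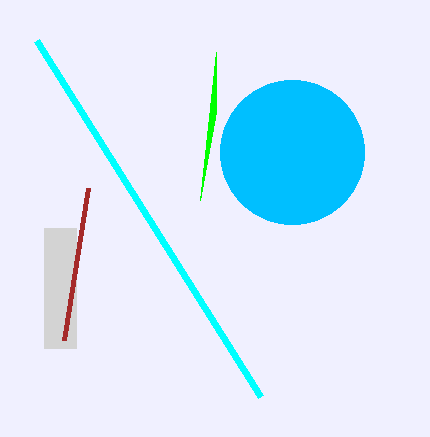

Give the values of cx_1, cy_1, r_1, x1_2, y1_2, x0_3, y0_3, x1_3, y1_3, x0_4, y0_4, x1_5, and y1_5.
cx_1 = 292, cy_1 = 152, r_1 = 72, x1_2 = 260, y1_2 = 396, x0_3 = 44, y0_3 = 228, x1_3 = 76, y1_3 = 348, x0_4 = 216, y0_4 = 112, x1_5 = 88, y1_5 = 188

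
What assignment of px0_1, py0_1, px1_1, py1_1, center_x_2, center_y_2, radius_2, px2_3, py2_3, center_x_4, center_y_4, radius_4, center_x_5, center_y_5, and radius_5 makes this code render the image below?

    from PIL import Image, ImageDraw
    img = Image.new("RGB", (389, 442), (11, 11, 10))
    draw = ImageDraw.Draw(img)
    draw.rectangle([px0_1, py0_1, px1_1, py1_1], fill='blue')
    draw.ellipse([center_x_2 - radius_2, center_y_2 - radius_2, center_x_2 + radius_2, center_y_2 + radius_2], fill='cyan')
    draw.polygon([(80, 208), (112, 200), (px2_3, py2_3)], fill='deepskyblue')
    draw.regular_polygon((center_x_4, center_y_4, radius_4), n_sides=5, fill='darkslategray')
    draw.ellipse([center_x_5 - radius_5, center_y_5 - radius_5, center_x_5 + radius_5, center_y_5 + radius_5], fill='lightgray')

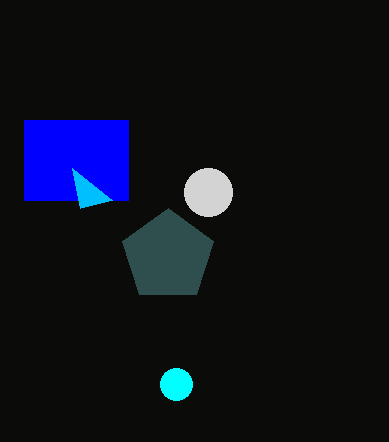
px0_1 = 24; py0_1 = 120; px1_1 = 128; py1_1 = 200; center_x_2 = 176; center_y_2 = 384; radius_2 = 16; px2_3 = 72; py2_3 = 168; center_x_4 = 168; center_y_4 = 256; radius_4 = 48; center_x_5 = 208; center_y_5 = 192; radius_5 = 24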